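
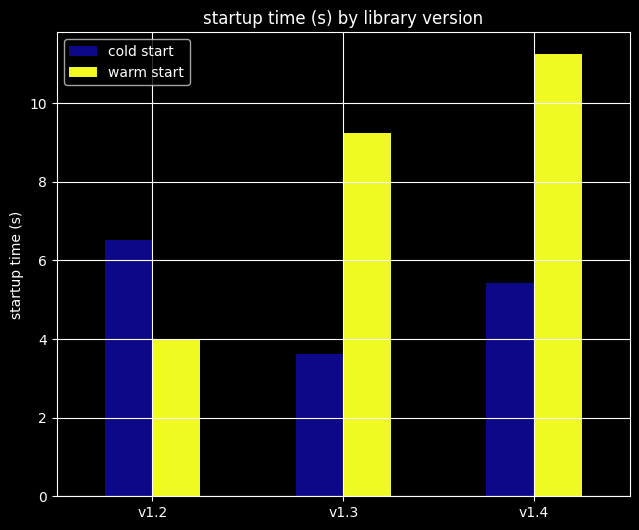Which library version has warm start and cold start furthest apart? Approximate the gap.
v1.4, ≈ 6 s

v1.4: warm start ≈ 11, cold start ≈ 5 → gap ≈ 6. Next-largest (v1.3) is only ≈ 5.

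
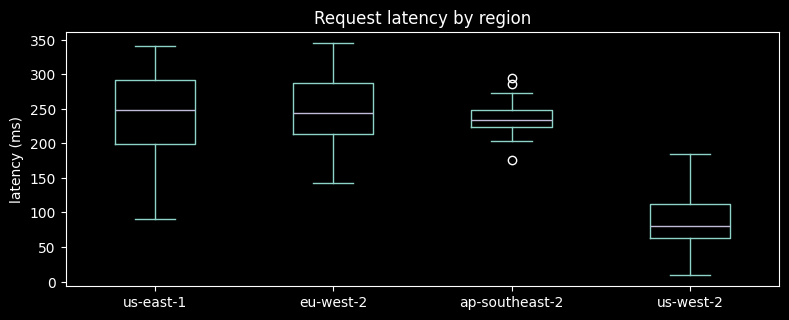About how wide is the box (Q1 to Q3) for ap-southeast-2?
≈ 20

Q3 ≈ 240, Q1 ≈ 220; IQR ≈ 20.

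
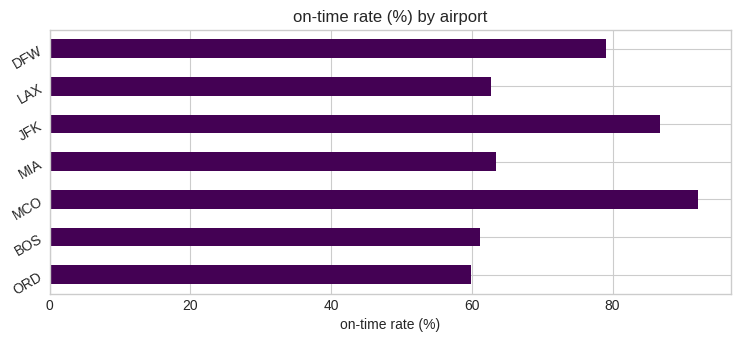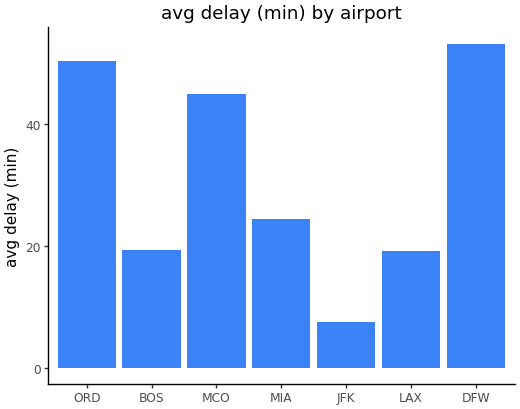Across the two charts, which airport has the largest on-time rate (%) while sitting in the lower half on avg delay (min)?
JFK

Chart 2 median avg delay (min) ≈ 25; below-median airports: BOS, JFK, LAX. Among those, JFK has the highest on-time rate (%) (≈ 90).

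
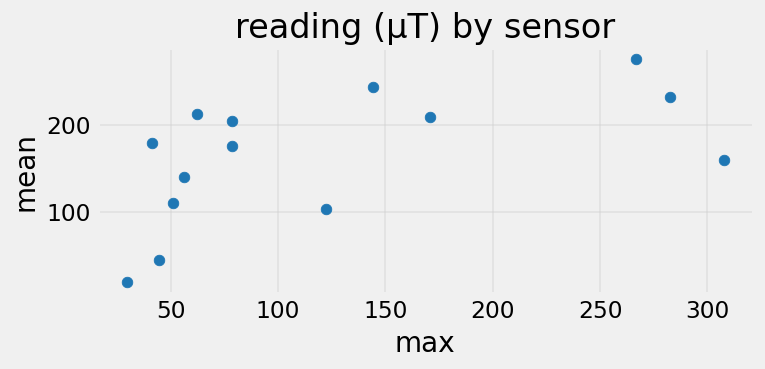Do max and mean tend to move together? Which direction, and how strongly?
positive, moderate

Points are positively correlated; moderate (|r| ≈ 0.6).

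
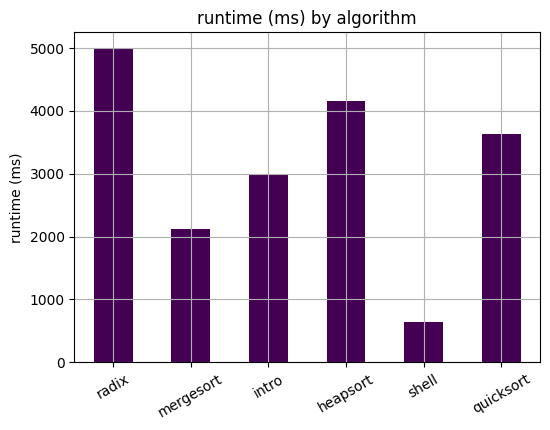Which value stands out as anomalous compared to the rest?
shell ≈ 500; the rest sit between ≈ 2000 and ≈ 5000.

shell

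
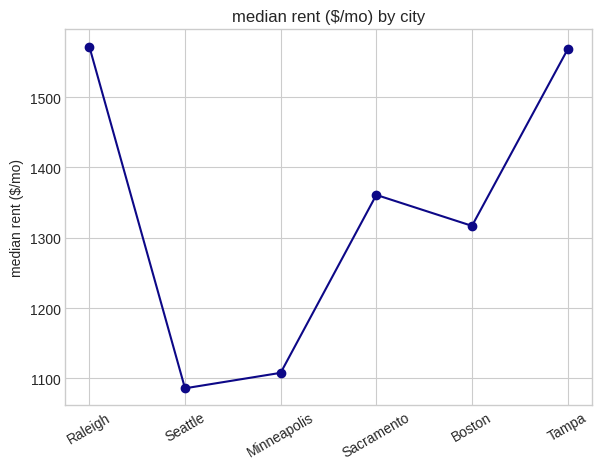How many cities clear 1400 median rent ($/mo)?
2

Above 1400: Raleigh, Tampa.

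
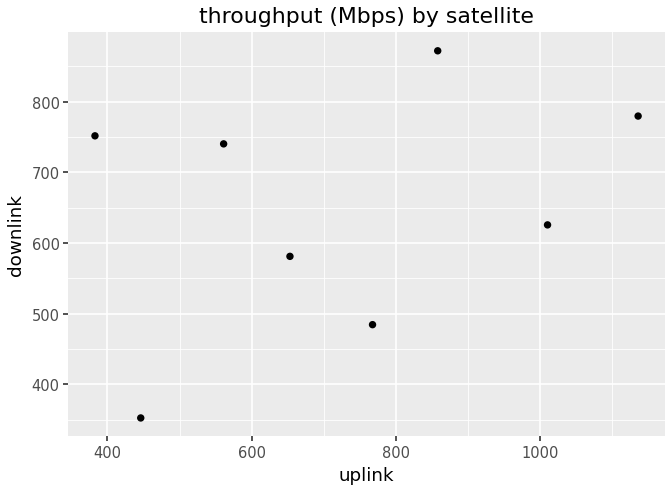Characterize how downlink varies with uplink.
Points are positively correlated; weak (|r| ≈ 0.3).

positive, weak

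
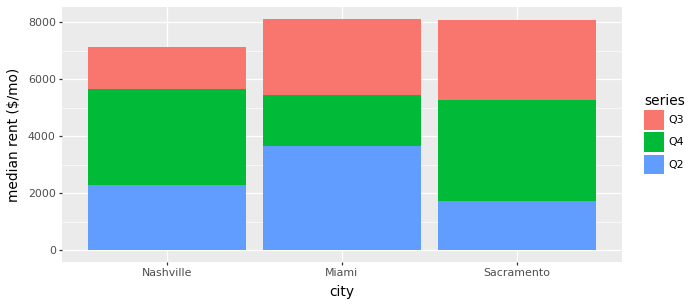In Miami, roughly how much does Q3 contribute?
Q3 top ≈ 8000, bottom ≈ 5000; segment ≈ 3000.

≈ 3000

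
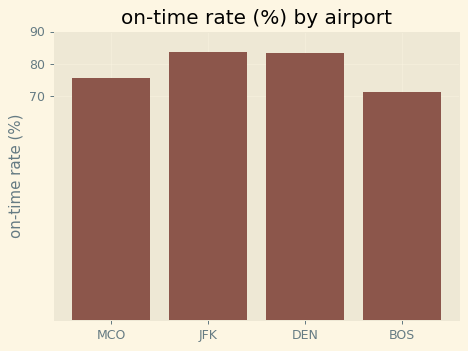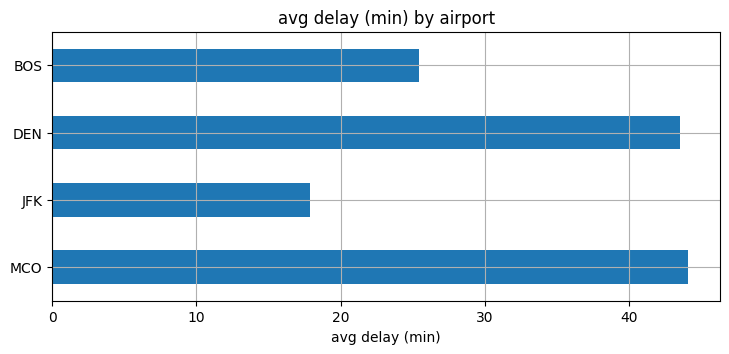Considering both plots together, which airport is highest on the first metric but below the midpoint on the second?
Chart 2 median avg delay (min) ≈ 35; below-median airports: JFK, BOS. Among those, JFK has the highest on-time rate (%) (≈ 80).

JFK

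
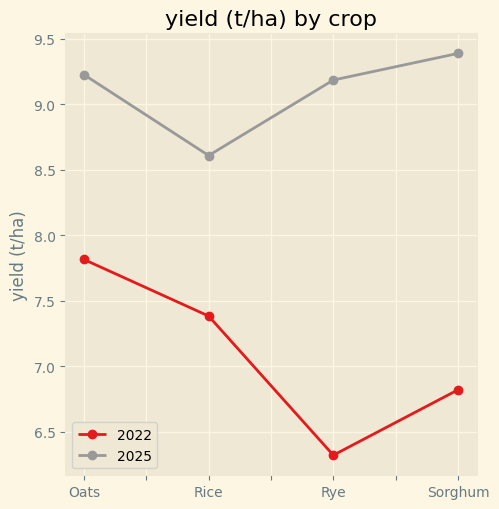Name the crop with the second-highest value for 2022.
Rice

Top 3 for 2022: Oats ≈ 8.0, Rice ≈ 7.5, Sorghum ≈ 7.0.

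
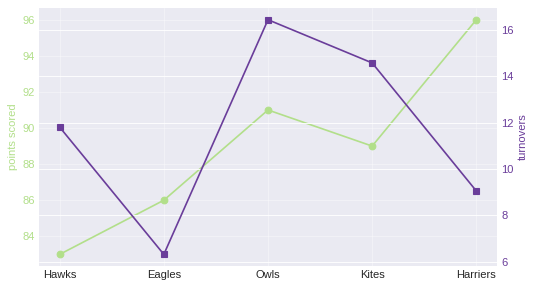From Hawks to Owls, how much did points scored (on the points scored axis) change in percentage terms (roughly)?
Hawks ≈ 84, Owls ≈ 92; (92 − 84) / 84 ≈ +9.5%.

≈ +9.5%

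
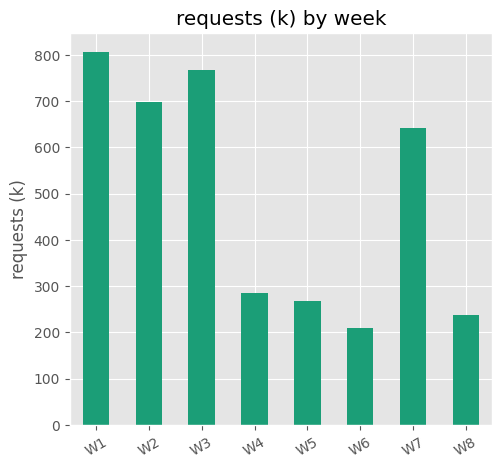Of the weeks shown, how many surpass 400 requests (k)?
4

Above 400: W1, W2, W3, W7.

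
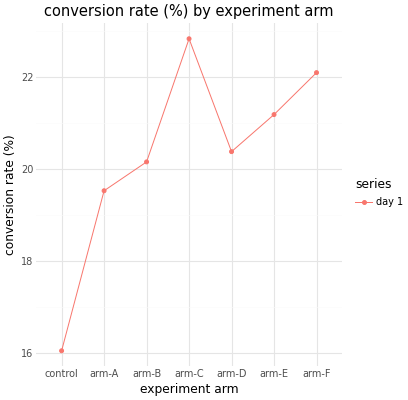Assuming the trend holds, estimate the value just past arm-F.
Last three: 20, 21, 22 → slope ≈ 1/step → next ≈ 23.

≈ 23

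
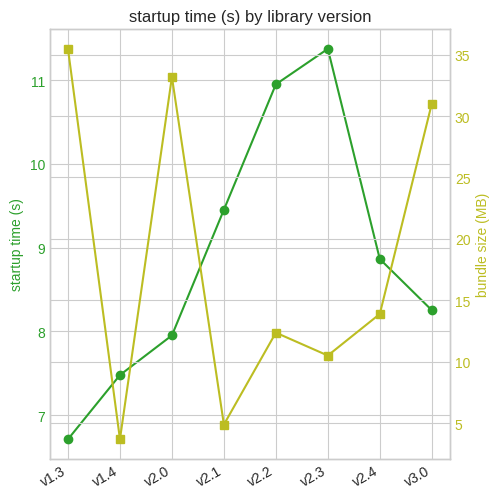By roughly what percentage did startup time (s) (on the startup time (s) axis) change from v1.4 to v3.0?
v1.4 ≈ 7.5, v3.0 ≈ 8.5; (8.5 − 7.5) / 7.5 ≈ +13.3%.

≈ +13.3%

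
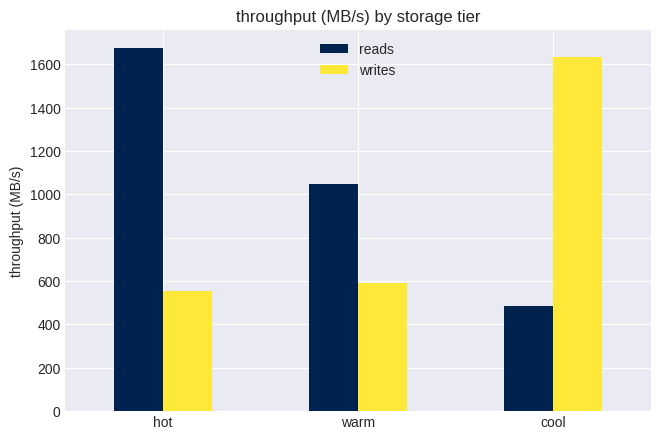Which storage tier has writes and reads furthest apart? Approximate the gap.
cool, ≈ 1200 MB/s

cool: writes ≈ 1600, reads ≈ 400 → gap ≈ 1200. Next-largest (hot) is only ≈ 1000.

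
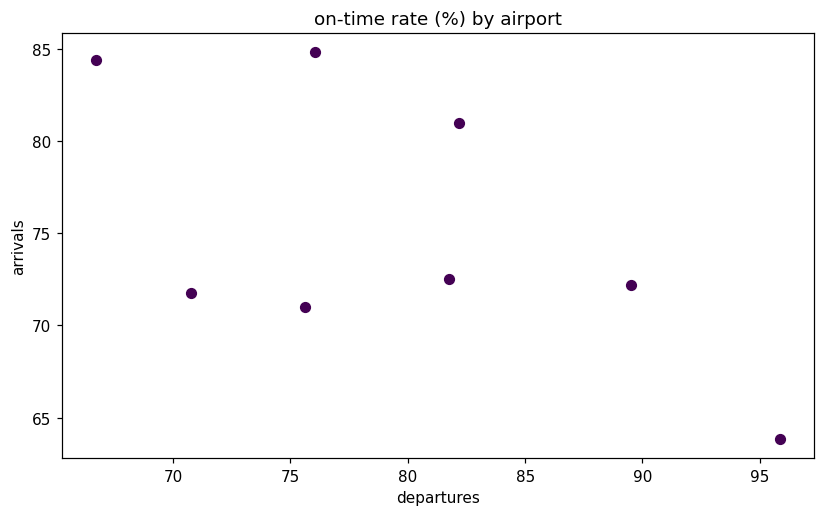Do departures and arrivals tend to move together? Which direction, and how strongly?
negative, moderate

Points are negatively correlated; moderate (|r| ≈ 0.6).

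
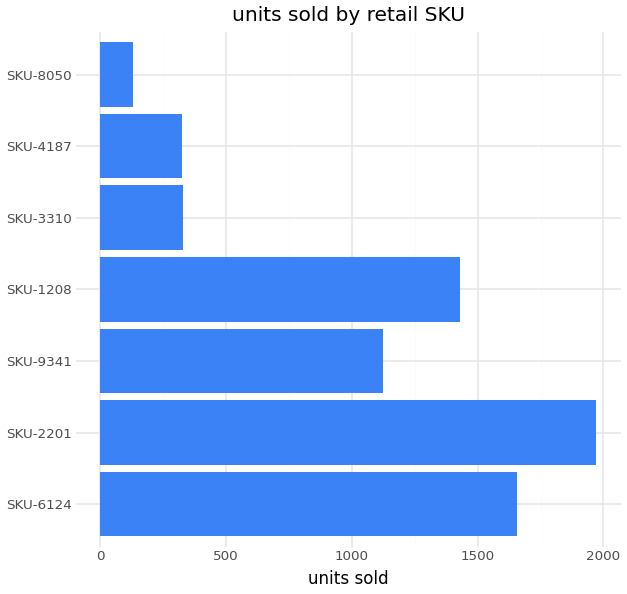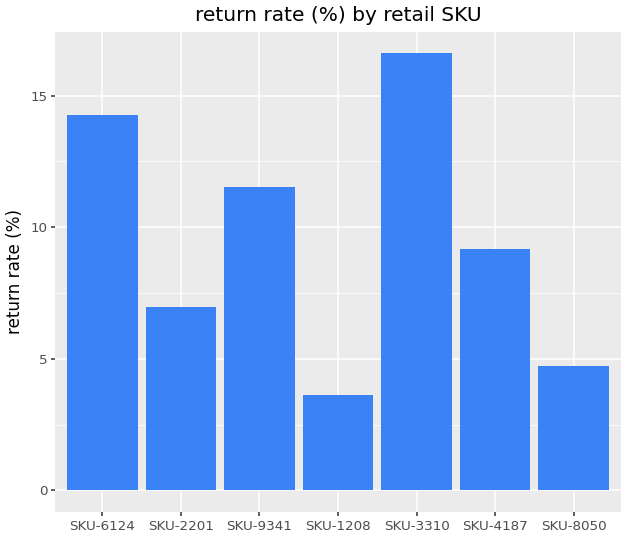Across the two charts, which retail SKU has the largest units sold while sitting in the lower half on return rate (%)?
SKU-2201

Chart 2 median return rate (%) ≈ 10; below-median retail SKUs: SKU-2201, SKU-1208, SKU-8050. Among those, SKU-2201 has the highest units sold (≈ 2000).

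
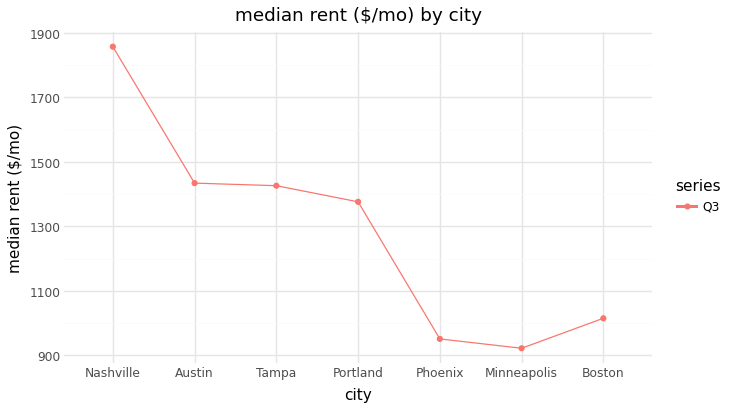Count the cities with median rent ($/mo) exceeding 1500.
1

Above 1500: Nashville.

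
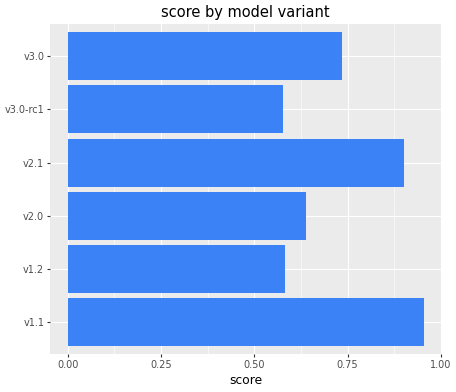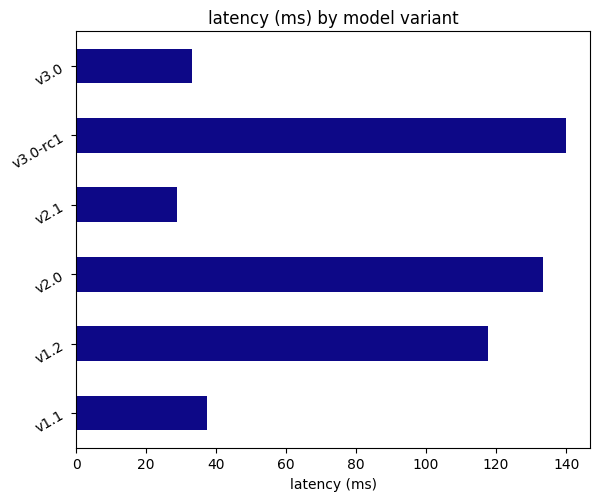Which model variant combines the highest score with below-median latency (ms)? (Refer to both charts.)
v1.1

Chart 2 median latency (ms) ≈ 80; below-median model variants: v1.1, v2.1, v3.0. Among those, v1.1 has the highest score (≈ 1).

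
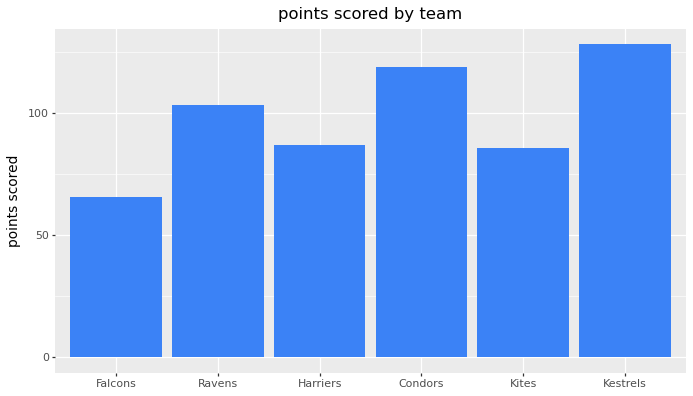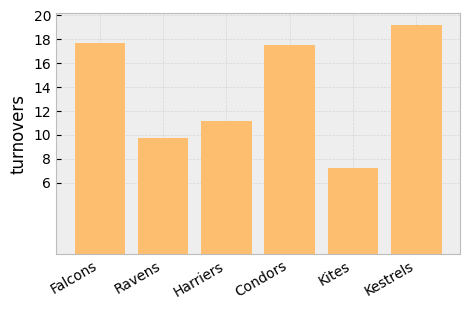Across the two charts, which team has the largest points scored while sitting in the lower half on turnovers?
Chart 2 median turnovers ≈ 14; below-median teams: Ravens, Harriers, Kites. Among those, Ravens has the highest points scored (≈ 100).

Ravens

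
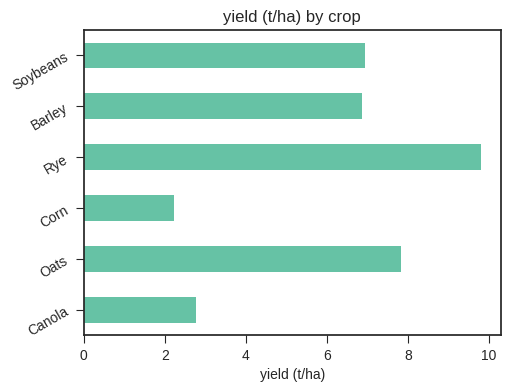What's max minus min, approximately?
≈ 8

Max Rye ≈ 10, min Corn ≈ 2; range ≈ 8.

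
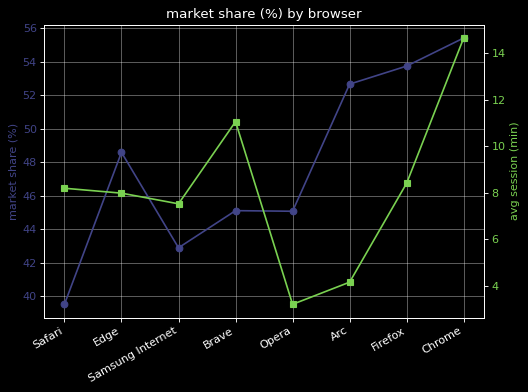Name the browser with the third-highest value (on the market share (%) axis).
Arc

Top 4 (on the market share (%) axis): Chrome ≈ 56, Firefox ≈ 54, Arc ≈ 52, Edge ≈ 48.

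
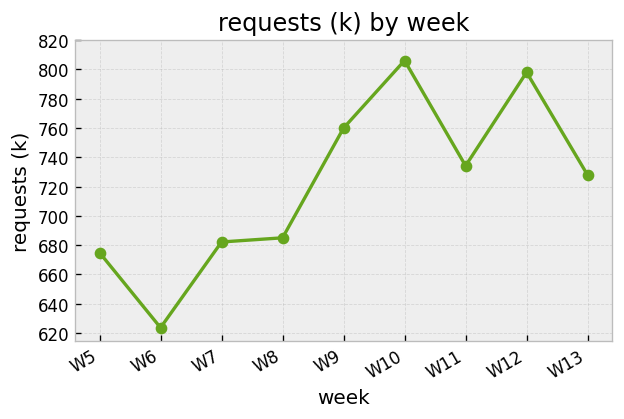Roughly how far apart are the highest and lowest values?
≈ 180

Max W10 ≈ 800, min W6 ≈ 620; range ≈ 180.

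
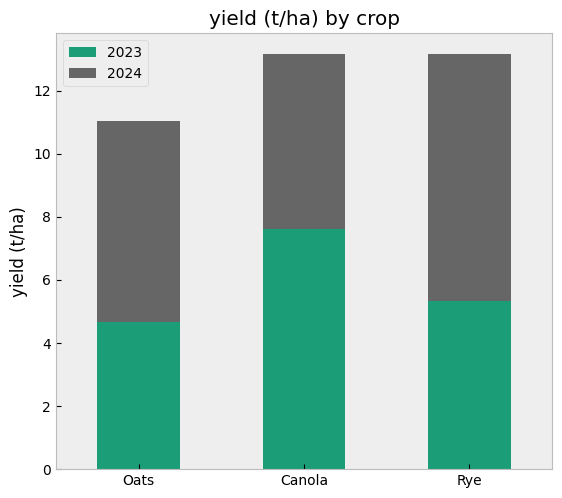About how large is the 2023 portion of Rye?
2023 top ≈ 6, bottom ≈ 0; segment ≈ 6.

≈ 6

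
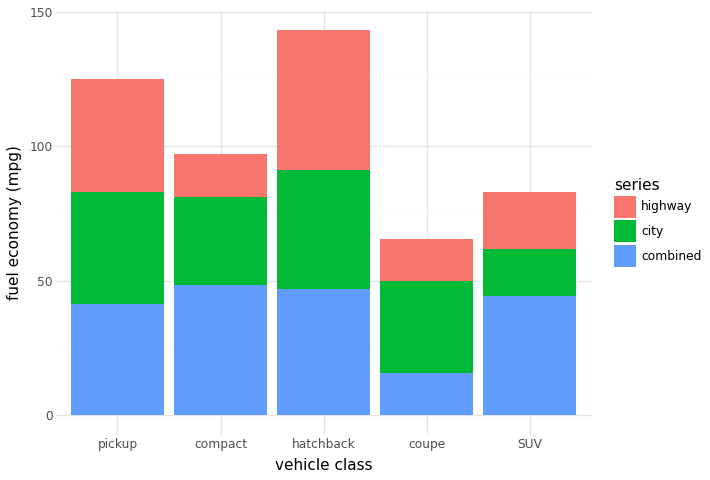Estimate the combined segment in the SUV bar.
≈ 40

combined top ≈ 40, bottom ≈ 0; segment ≈ 40.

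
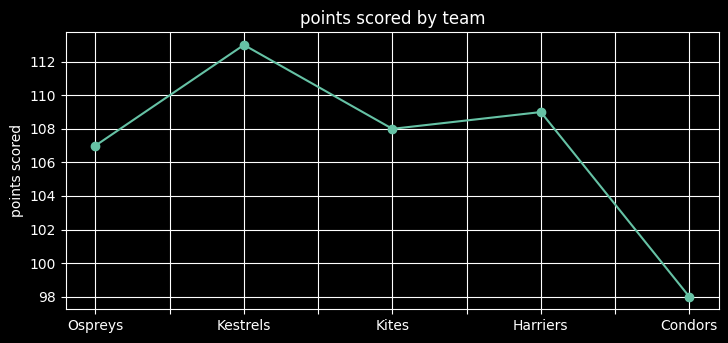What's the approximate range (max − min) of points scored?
Max Kestrels ≈ 112, min Condors ≈ 98; range ≈ 14.

≈ 14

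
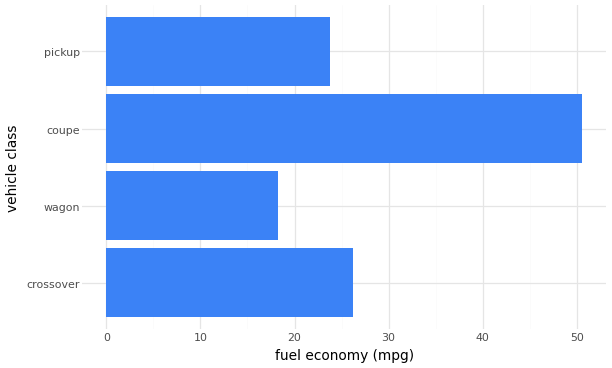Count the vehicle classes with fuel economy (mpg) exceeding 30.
Above 30: coupe.

1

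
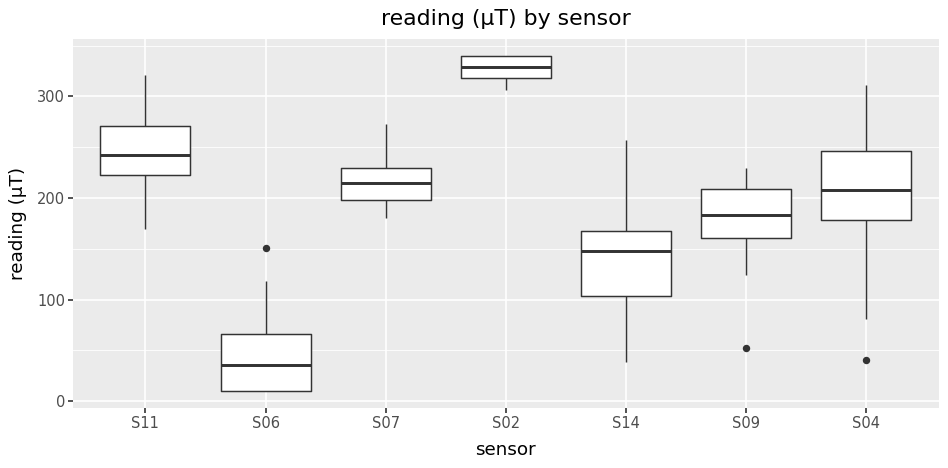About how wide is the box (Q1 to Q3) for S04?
≈ 75

Q3 ≈ 250, Q1 ≈ 175; IQR ≈ 75.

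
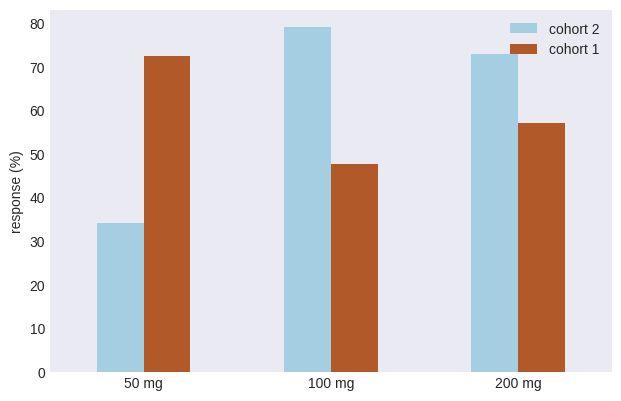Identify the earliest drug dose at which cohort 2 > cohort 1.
100 mg

50 mg: cohort 2 ≈ 30 vs cohort 1 ≈ 70 (not yet); 100 mg: cohort 2 ≈ 80 vs cohort 1 ≈ 50 (first crossover).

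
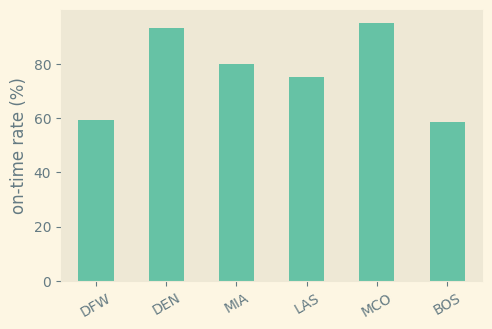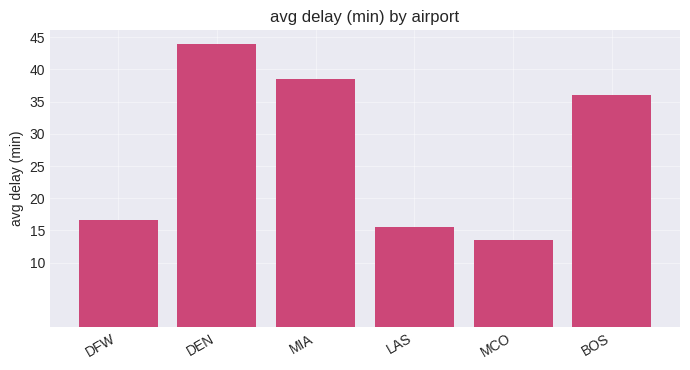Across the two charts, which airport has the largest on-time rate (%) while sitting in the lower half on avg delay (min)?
Chart 2 median avg delay (min) ≈ 25; below-median airports: DFW, LAS, MCO. Among those, MCO has the highest on-time rate (%) (≈ 100).

MCO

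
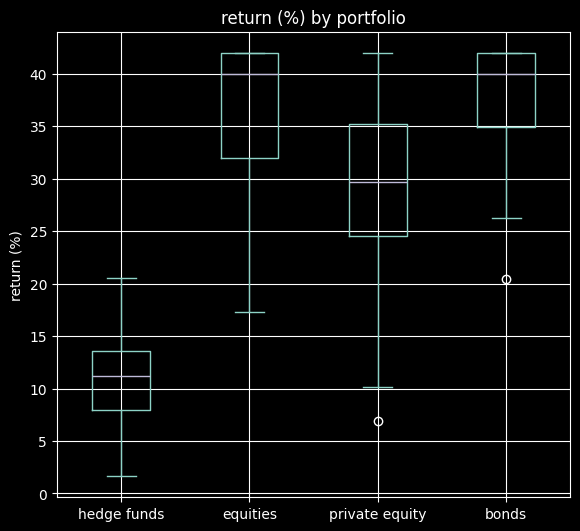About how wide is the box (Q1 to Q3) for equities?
Q3 ≈ 40, Q1 ≈ 30; IQR ≈ 10.

≈ 10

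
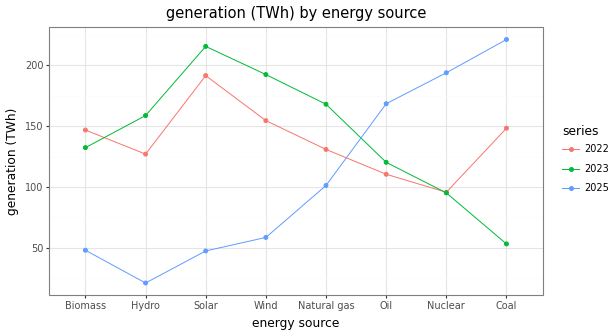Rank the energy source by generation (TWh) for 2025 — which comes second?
Top 3 for 2025: Coal ≈ 220, Nuclear ≈ 200, Oil ≈ 160.

Nuclear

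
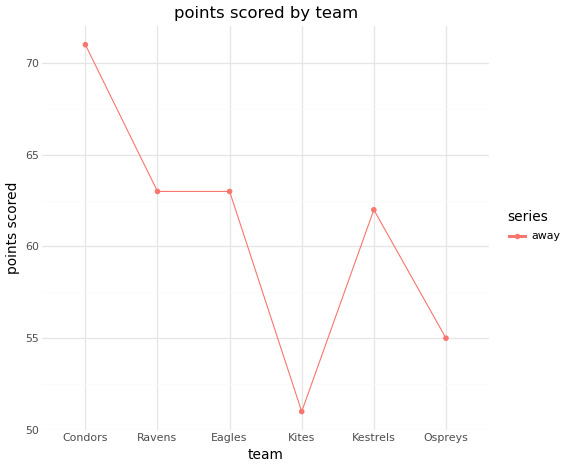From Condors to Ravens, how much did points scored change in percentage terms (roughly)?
Condors ≈ 72, Ravens ≈ 64; (64 − 72) / 72 ≈ -11.1%.

≈ -11.1%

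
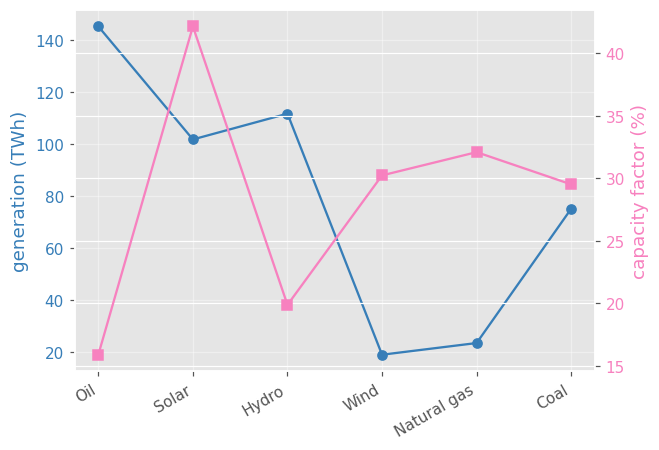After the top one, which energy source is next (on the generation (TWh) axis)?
Hydro

Top 3 (on the generation (TWh) axis): Oil ≈ 140, Hydro ≈ 120, Solar ≈ 100.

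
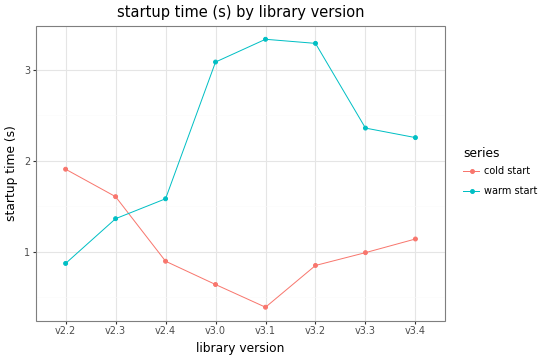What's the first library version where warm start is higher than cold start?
v2.3: warm start ≈ 1.5 vs cold start ≈ 1.5 (not yet); v2.4: warm start ≈ 1.5 vs cold start ≈ 1.0 (first crossover).

v2.4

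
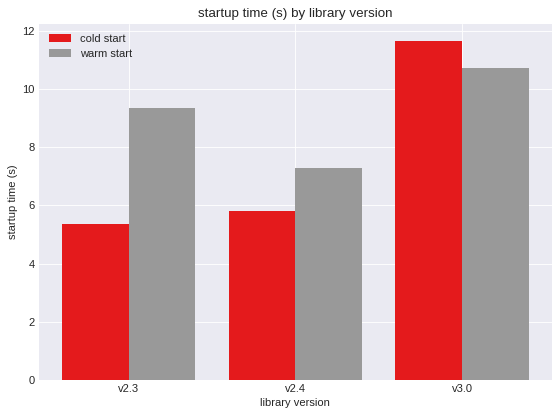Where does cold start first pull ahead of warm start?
v2.4: cold start ≈ 6 vs warm start ≈ 7 (not yet); v3.0: cold start ≈ 12 vs warm start ≈ 11 (first crossover).

v3.0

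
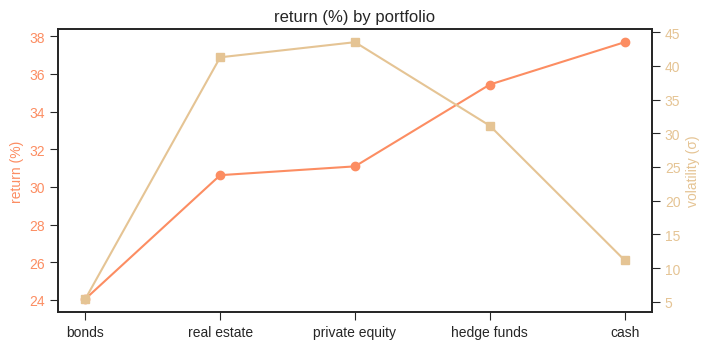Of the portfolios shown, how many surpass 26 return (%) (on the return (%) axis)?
4

Above 26: real estate, private equity, hedge funds, cash.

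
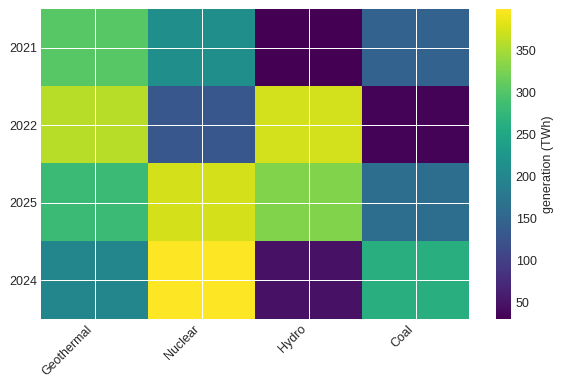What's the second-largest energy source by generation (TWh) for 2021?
Nuclear

Top 3 for 2021: Geothermal ≈ 300, Nuclear ≈ 200, Coal ≈ 150.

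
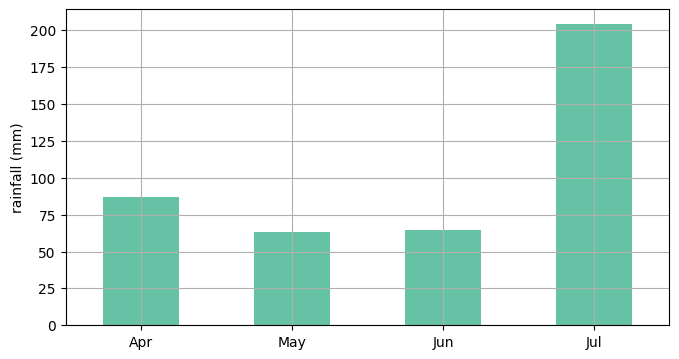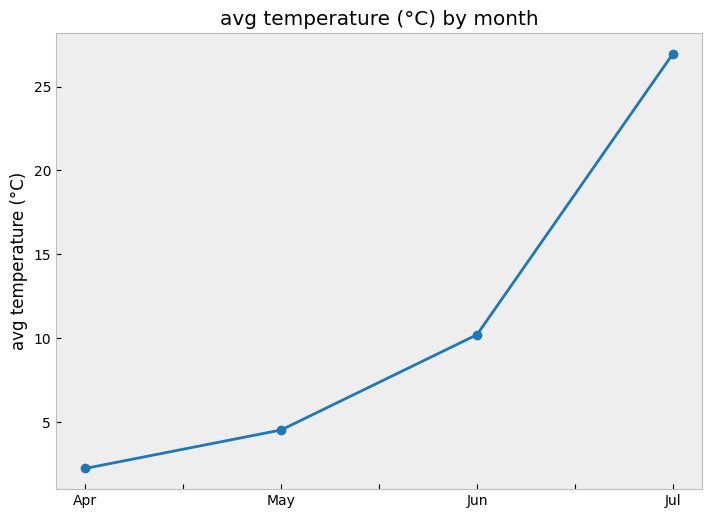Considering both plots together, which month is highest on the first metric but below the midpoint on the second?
Apr

Chart 2 median avg temperature (°C) ≈ 5; below-median months: Apr, May. Among those, Apr has the highest rainfall (mm) (≈ 80).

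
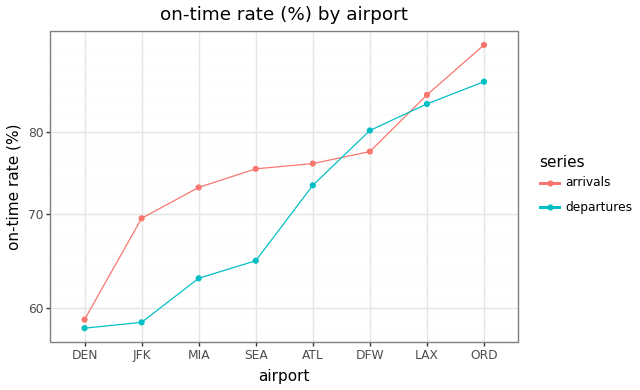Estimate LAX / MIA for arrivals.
LAX ≈ 85, MIA ≈ 75; 85/75 ≈ 1.13.

≈ 1.13×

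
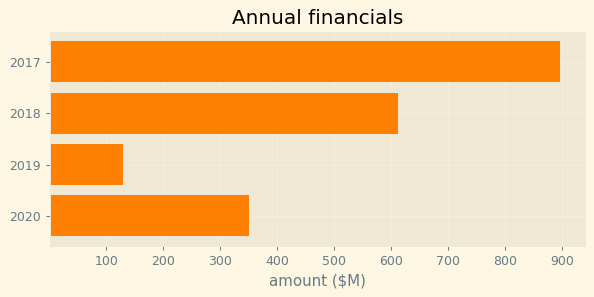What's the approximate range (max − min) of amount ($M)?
Max 2017 ≈ 900, min 2019 ≈ 100; range ≈ 800.

≈ 800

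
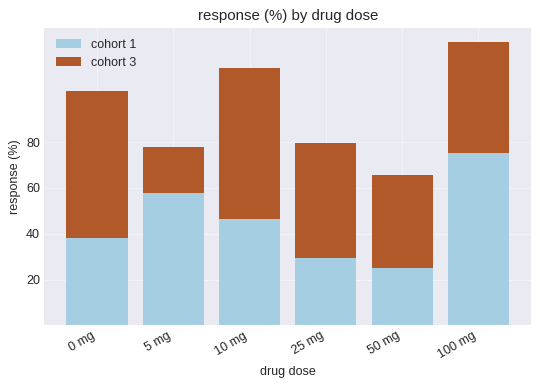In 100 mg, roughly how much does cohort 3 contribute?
≈ 40

cohort 3 top ≈ 120, bottom ≈ 80; segment ≈ 40.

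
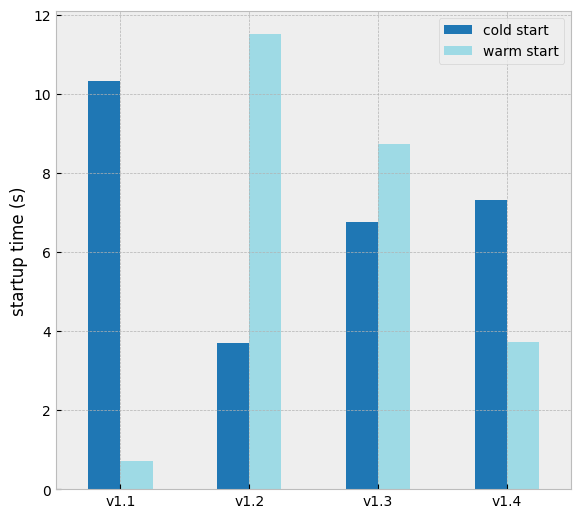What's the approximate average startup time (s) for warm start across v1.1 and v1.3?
(1 + 9) / 2 ≈ 5.

≈ 5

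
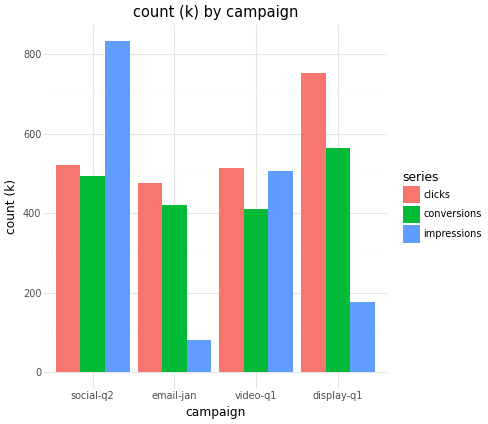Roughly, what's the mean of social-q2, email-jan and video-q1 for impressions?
(800 + 100 + 500) / 3 ≈ 467.

≈ 467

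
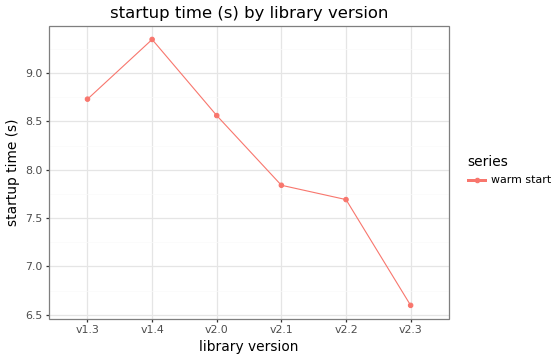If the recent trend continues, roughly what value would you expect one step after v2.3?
Last three: 8.0, 7.5, 6.5 → slope ≈ -0.75/step → next ≈ 5.75.

≈ 5.75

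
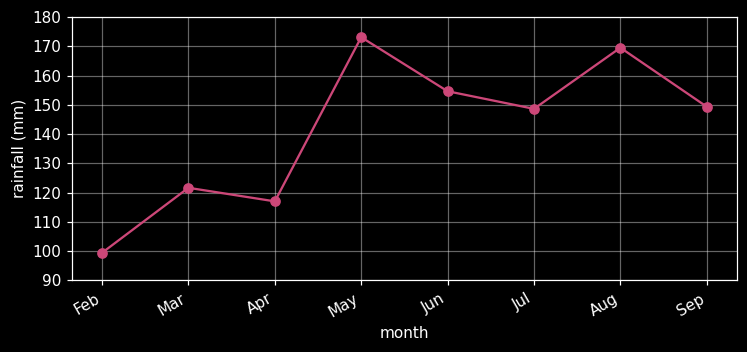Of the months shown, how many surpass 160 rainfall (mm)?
2

Above 160: May, Aug.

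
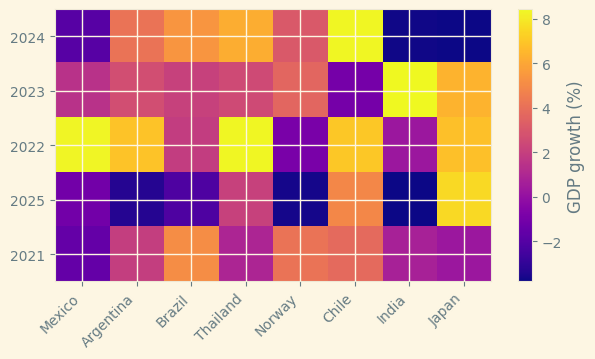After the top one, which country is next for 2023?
Japan

Top 3 for 2023: India ≈ 8, Japan ≈ 6, Norway ≈ 4.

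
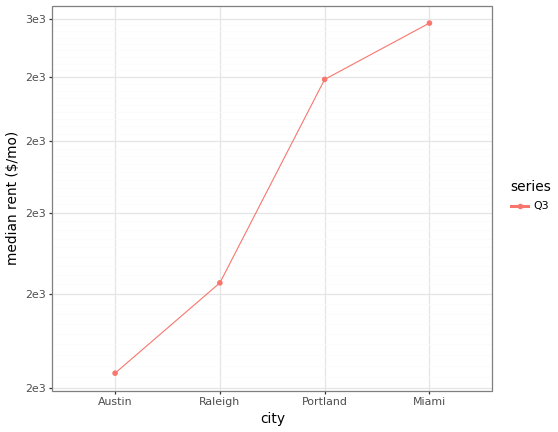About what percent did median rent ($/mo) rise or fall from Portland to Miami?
≈ +8%

Portland ≈ 2500, Miami ≈ 2700; (2700 − 2500) / 2500 ≈ +8%.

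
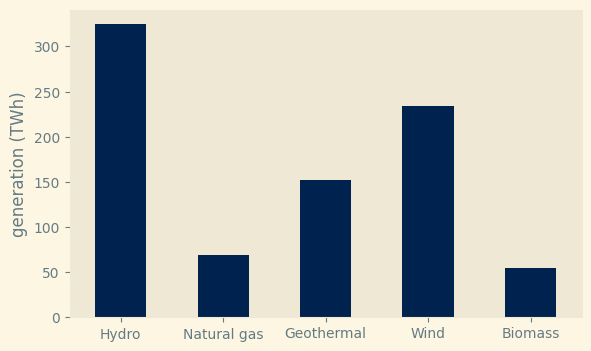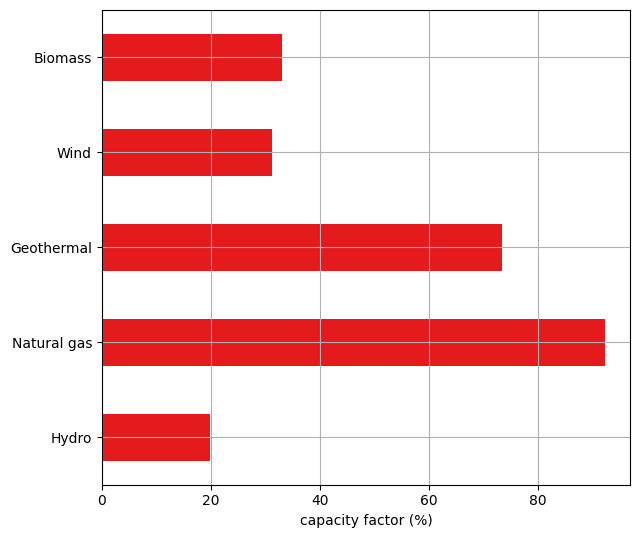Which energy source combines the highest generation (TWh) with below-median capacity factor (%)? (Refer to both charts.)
Chart 2 median capacity factor (%) ≈ 30; below-median energy sources: Hydro, Wind. Among those, Hydro has the highest generation (TWh) (≈ 300).

Hydro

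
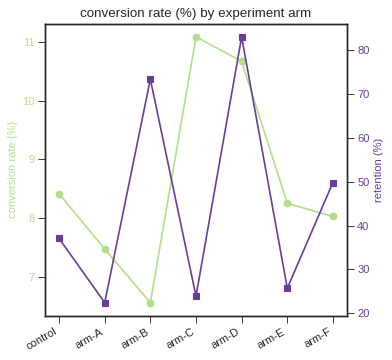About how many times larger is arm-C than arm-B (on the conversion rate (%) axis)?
arm-C ≈ 11.0, arm-B ≈ 6.5; 11.0/6.5 ≈ 1.69.

≈ 1.69×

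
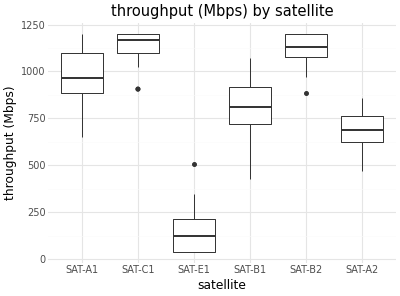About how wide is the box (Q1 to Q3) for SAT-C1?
≈ 100

Q3 ≈ 1200, Q1 ≈ 1100; IQR ≈ 100.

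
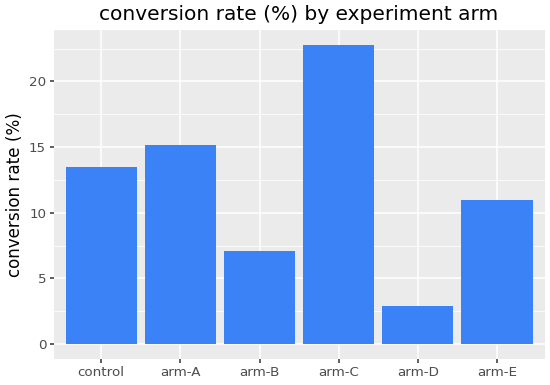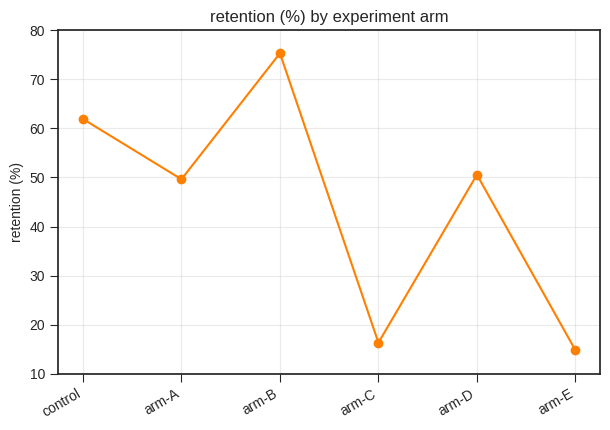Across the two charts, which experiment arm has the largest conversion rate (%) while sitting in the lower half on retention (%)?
Chart 2 median retention (%) ≈ 50; below-median experiment arms: arm-A, arm-C, arm-E. Among those, arm-C has the highest conversion rate (%) (≈ 25).

arm-C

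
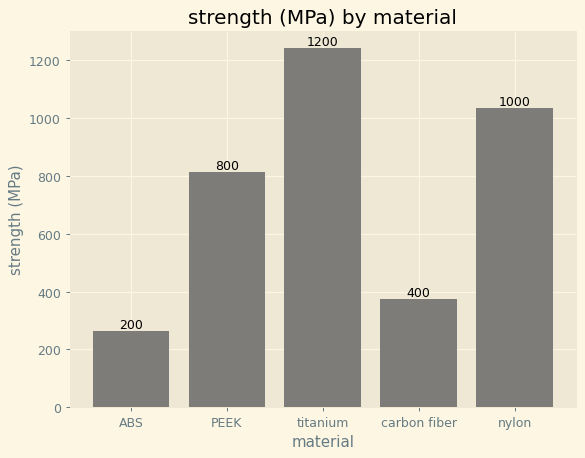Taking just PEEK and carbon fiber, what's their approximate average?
≈ 600

(800 + 400) / 2 ≈ 600.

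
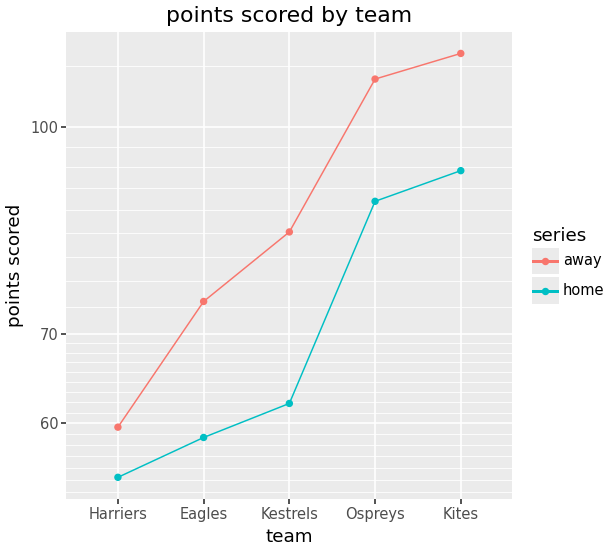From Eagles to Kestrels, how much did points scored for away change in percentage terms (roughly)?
≈ +13.3%

Eagles ≈ 75, Kestrels ≈ 85; (85 − 75) / 75 ≈ +13.3%.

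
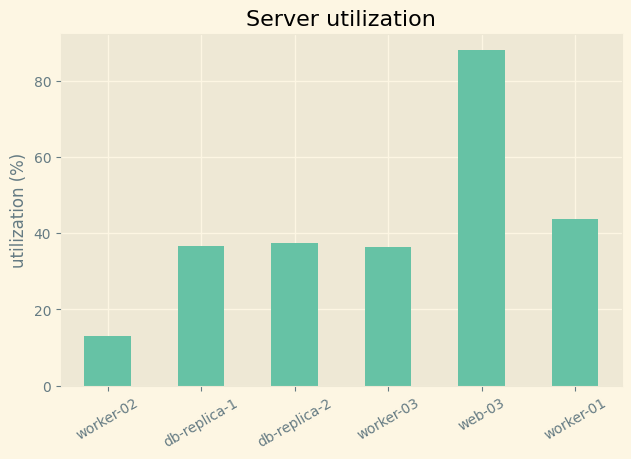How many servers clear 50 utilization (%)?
Above 50: web-03.

1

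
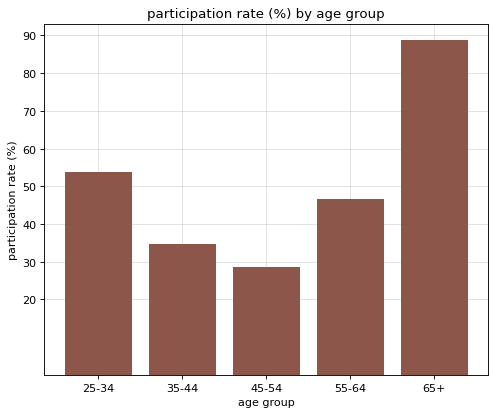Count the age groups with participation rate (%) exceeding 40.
3

Above 40: 25-34, 55-64, 65+.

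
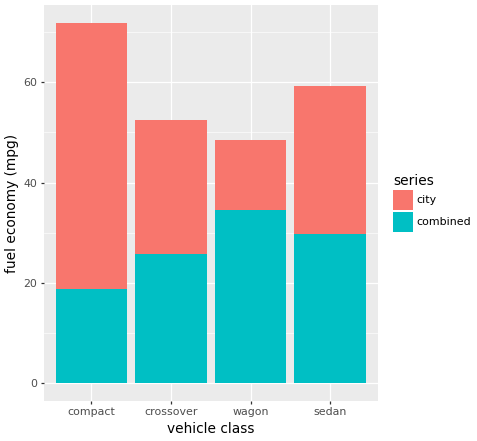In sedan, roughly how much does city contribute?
city top ≈ 60, bottom ≈ 30; segment ≈ 30.

≈ 30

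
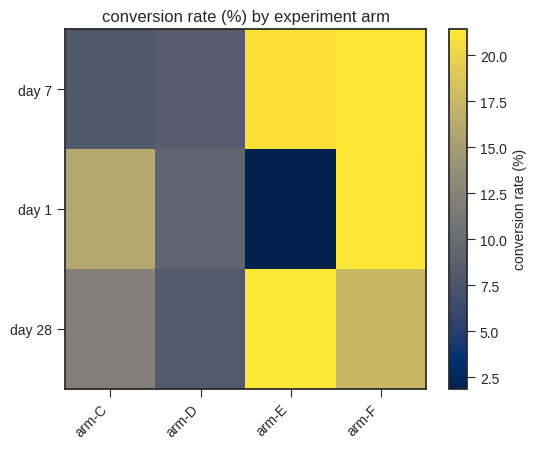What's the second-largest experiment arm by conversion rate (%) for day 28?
arm-F

Top 3 for day 28: arm-E ≈ 22, arm-F ≈ 18, arm-C ≈ 12.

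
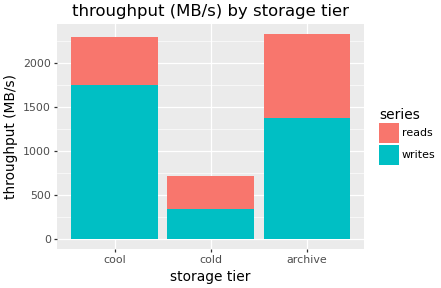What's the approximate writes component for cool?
≈ 1800

writes top ≈ 1800, bottom ≈ 0; segment ≈ 1800.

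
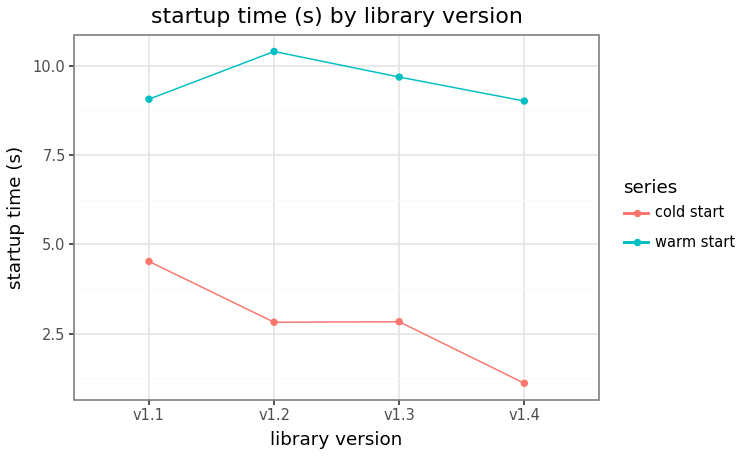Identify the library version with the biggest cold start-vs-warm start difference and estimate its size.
v1.4: cold start ≈ 1, warm start ≈ 9 → gap ≈ 8. Next-largest (v1.2) is only ≈ 7.

v1.4, ≈ 8 s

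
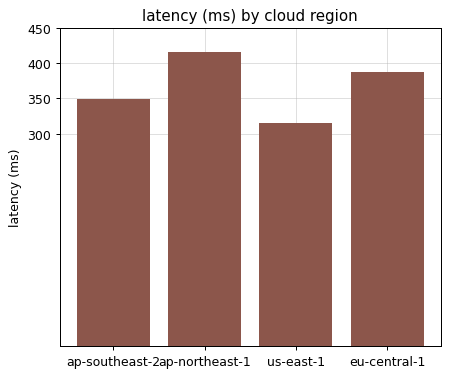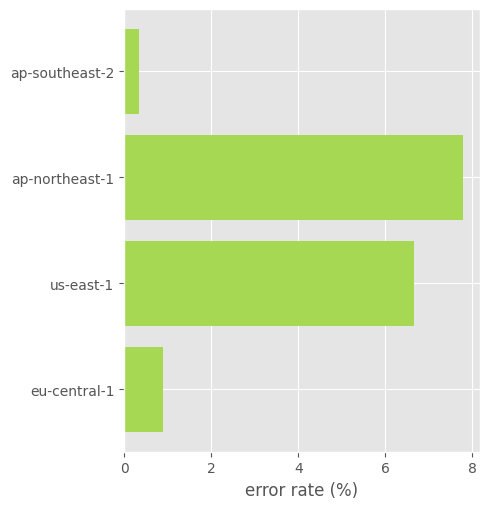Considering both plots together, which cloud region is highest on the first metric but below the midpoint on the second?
eu-central-1

Chart 2 median error rate (%) ≈ 4; below-median cloud regions: ap-southeast-2, eu-central-1. Among those, eu-central-1 has the highest latency (ms) (≈ 400).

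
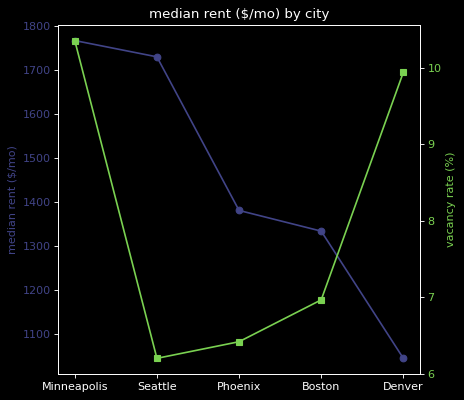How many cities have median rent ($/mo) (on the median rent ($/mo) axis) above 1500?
Above 1500: Minneapolis, Seattle.

2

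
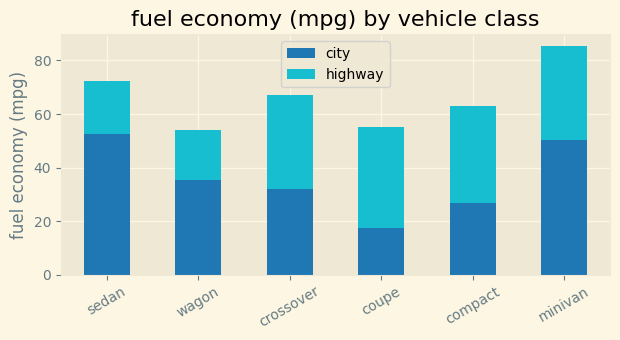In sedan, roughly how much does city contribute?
city top ≈ 50, bottom ≈ 0; segment ≈ 50.

≈ 50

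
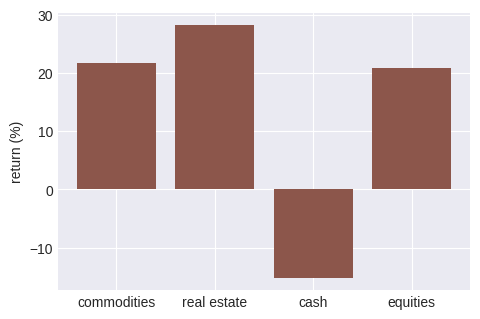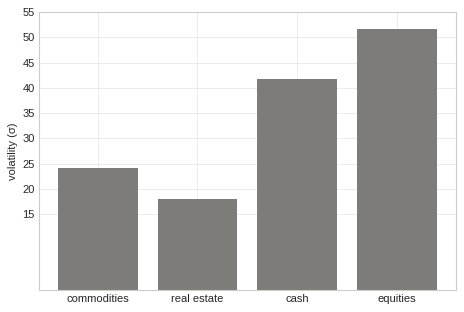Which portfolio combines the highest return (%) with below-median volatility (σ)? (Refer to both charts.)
real estate

Chart 2 median volatility (σ) ≈ 35; below-median portfolios: commodities, real estate. Among those, real estate has the highest return (%) (≈ 30).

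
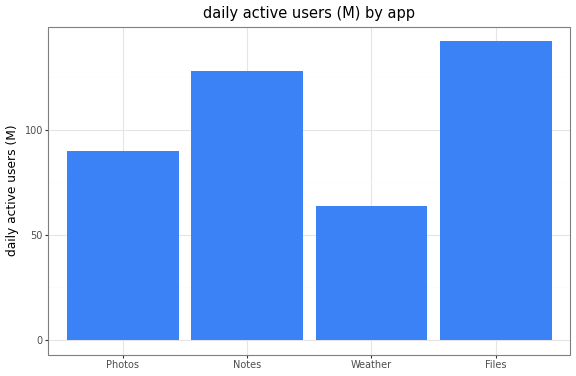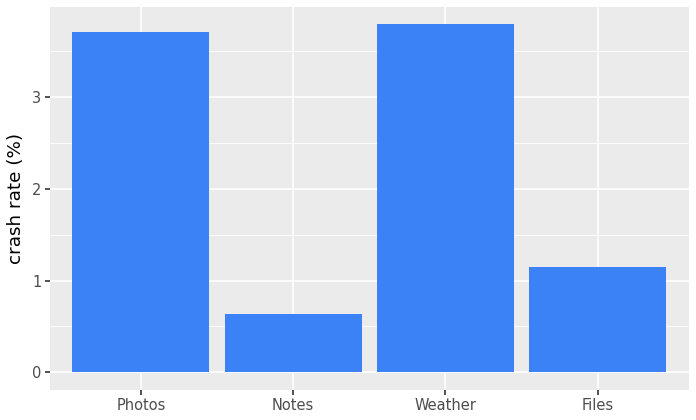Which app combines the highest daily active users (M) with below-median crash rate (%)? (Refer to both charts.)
Chart 2 median crash rate (%) ≈ 2.5; below-median apps: Notes, Files. Among those, Files has the highest daily active users (M) (≈ 140).

Files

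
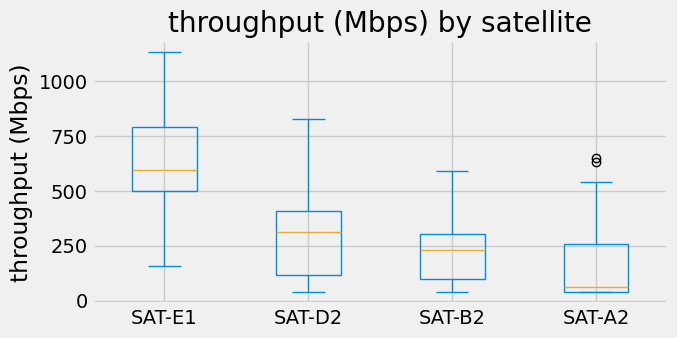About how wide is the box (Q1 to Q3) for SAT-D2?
Q3 ≈ 400, Q1 ≈ 100; IQR ≈ 300.

≈ 300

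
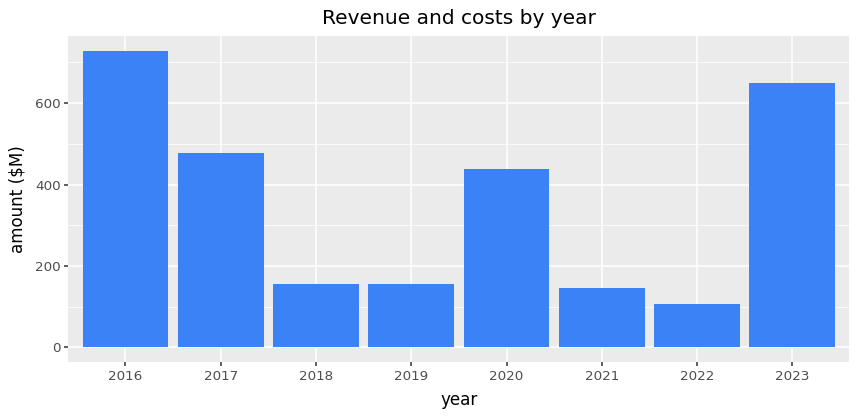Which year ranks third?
Top 4: 2016 ≈ 700, 2023 ≈ 600, 2017 ≈ 500, 2020 ≈ 400.

2017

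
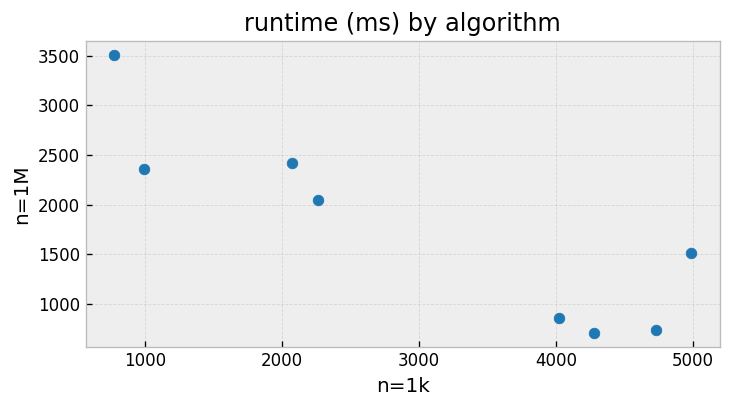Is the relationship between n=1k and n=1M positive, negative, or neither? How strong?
Points are negatively correlated; strong (|r| ≈ 0.9).

negative, strong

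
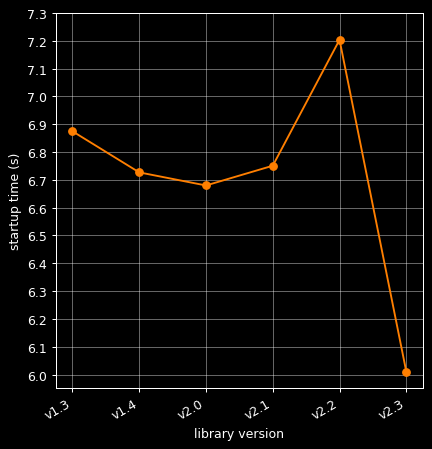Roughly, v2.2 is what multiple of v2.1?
v2.2 ≈ 7.2, v2.1 ≈ 6.8; 7.2/6.8 ≈ 1.06.

≈ 1.06×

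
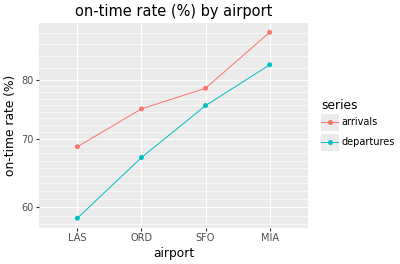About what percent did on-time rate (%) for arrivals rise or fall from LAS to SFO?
LAS ≈ 70, SFO ≈ 80; (80 − 70) / 70 ≈ +14.3%.

≈ +14.3%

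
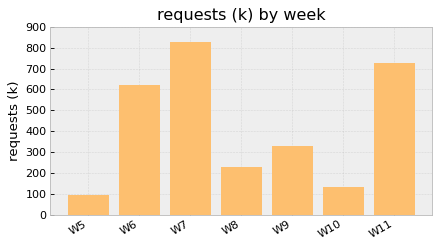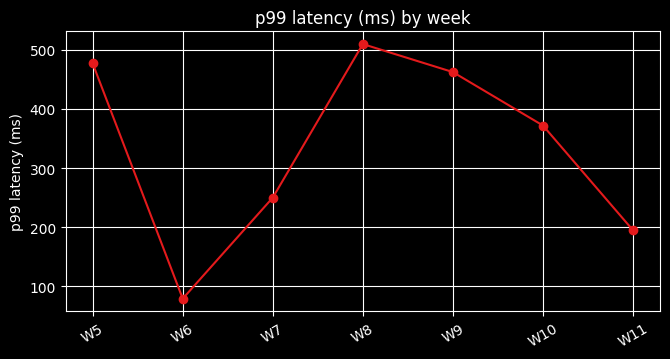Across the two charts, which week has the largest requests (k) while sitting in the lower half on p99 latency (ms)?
W7

Chart 2 median p99 latency (ms) ≈ 350; below-median weeks: W6, W7, W11. Among those, W7 has the highest requests (k) (≈ 800).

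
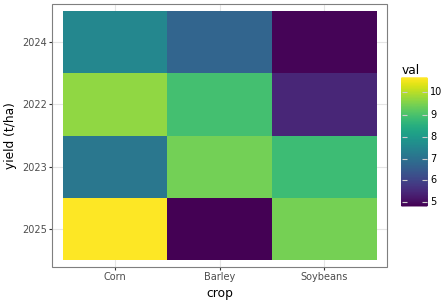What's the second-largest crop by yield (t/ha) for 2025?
Top 3 for 2025: Corn ≈ 10.5, Soybeans ≈ 9.5, Barley ≈ 5.0.

Soybeans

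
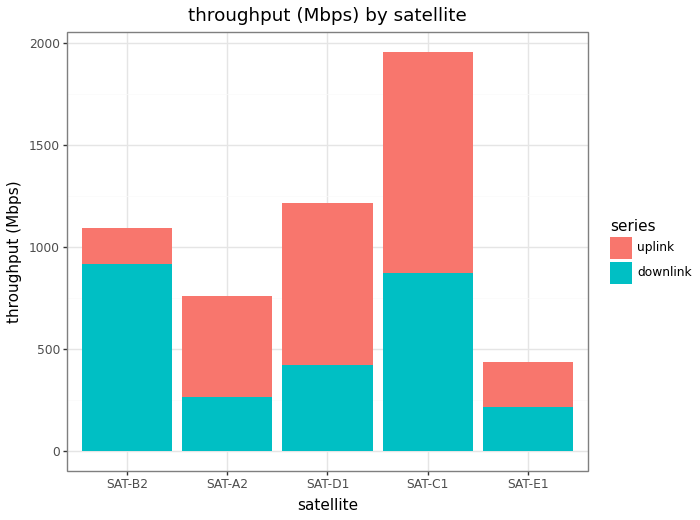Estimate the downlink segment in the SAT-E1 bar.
≈ 200

downlink top ≈ 200, bottom ≈ 0; segment ≈ 200.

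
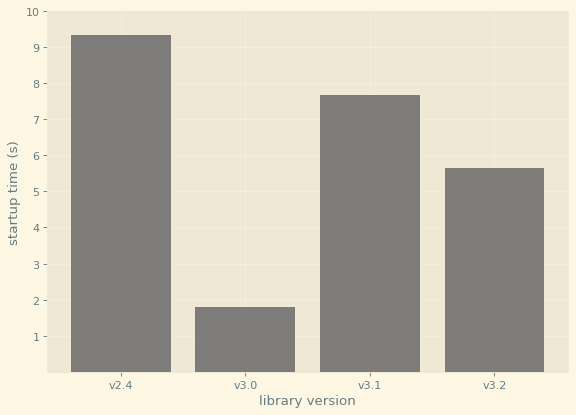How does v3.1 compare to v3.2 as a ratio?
≈ 1.33×

v3.1 ≈ 8, v3.2 ≈ 6; 8/6 ≈ 1.33.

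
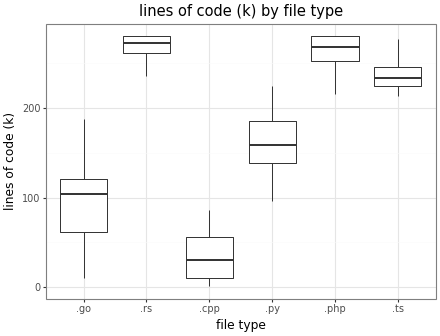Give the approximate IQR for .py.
Q3 ≈ 180, Q1 ≈ 140; IQR ≈ 40.

≈ 40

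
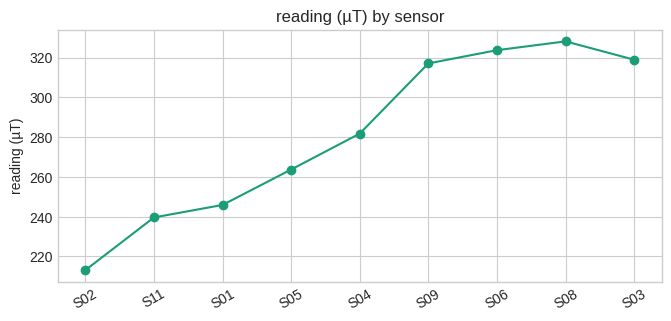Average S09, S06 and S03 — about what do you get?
≈ 320

(320 + 320 + 320) / 3 ≈ 320.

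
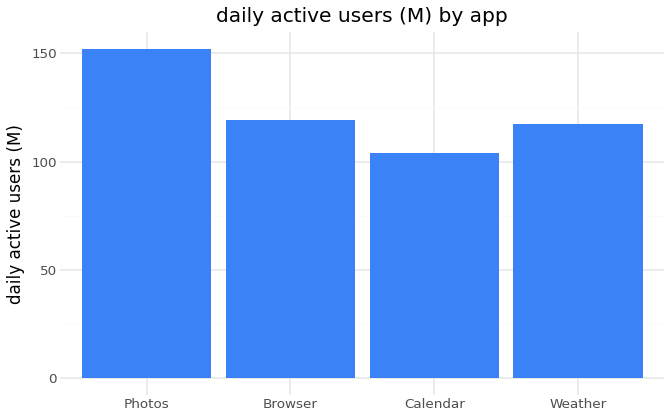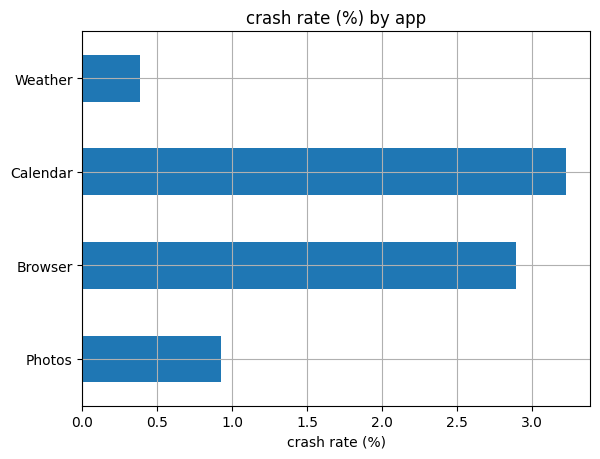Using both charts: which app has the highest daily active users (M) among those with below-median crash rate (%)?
Chart 2 median crash rate (%) ≈ 2; below-median apps: Photos, Weather. Among those, Photos has the highest daily active users (M) (≈ 160).

Photos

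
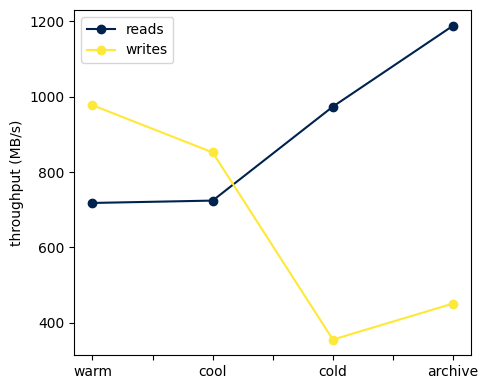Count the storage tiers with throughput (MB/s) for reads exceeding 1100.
1

Above 1100: archive.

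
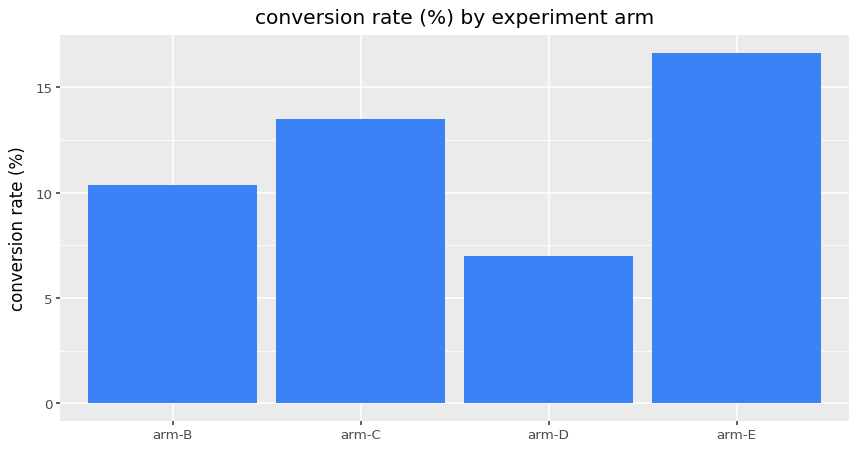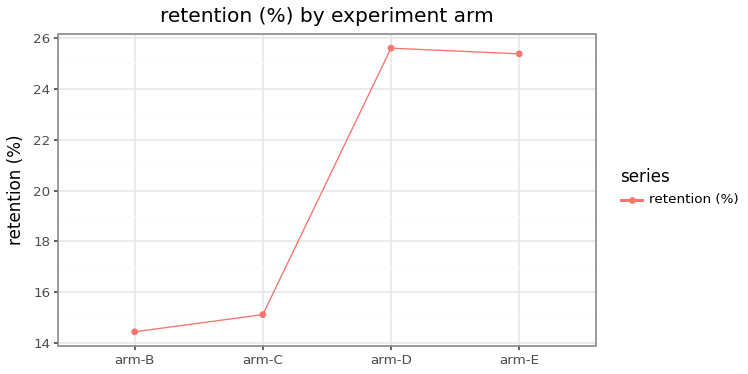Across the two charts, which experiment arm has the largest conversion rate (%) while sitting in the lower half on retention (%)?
Chart 2 median retention (%) ≈ 20; below-median experiment arms: arm-B, arm-C. Among those, arm-C has the highest conversion rate (%) (≈ 14).

arm-C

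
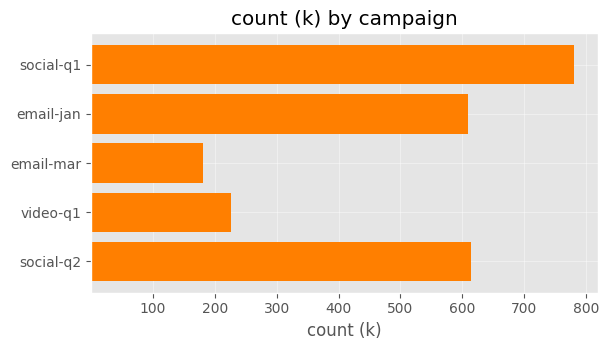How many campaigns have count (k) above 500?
Above 500: social-q1, email-jan, social-q2.

3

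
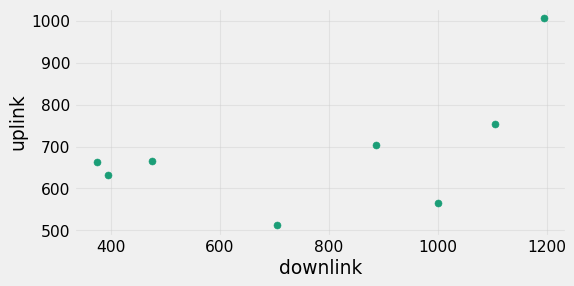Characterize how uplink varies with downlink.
Points are positively correlated; moderate (|r| ≈ 0.5).

positive, moderate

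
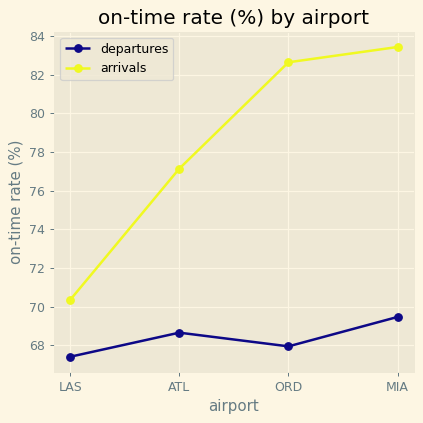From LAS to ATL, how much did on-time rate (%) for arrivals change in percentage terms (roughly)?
≈ +11.4%

LAS ≈ 70, ATL ≈ 78; (78 − 70) / 70 ≈ +11.4%.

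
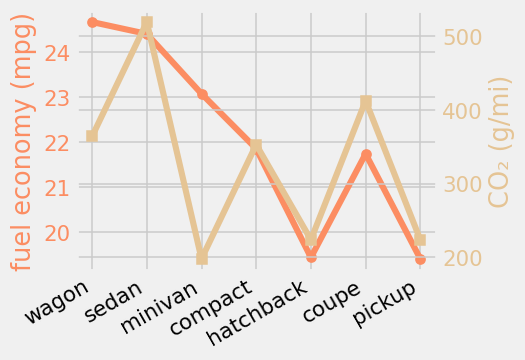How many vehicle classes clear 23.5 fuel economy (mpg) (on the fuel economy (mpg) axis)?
2

Above 23.5: wagon, sedan.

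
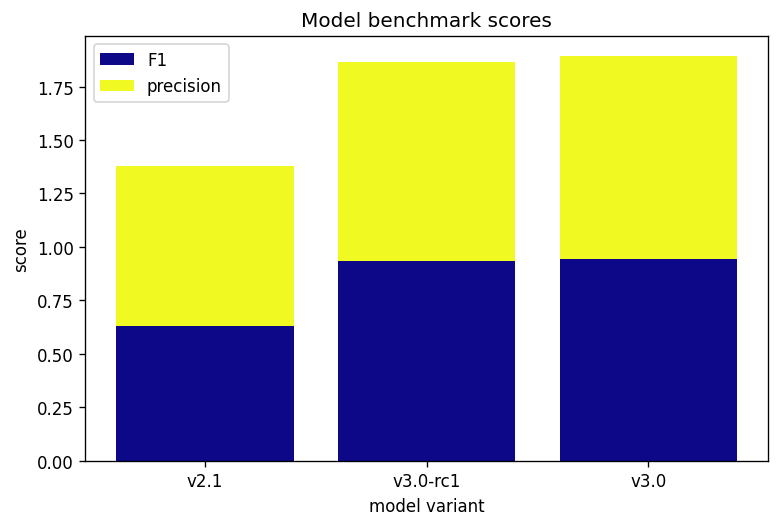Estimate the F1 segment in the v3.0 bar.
F1 top ≈ 1.0, bottom ≈ 0.0; segment ≈ 1.0.

≈ 1.0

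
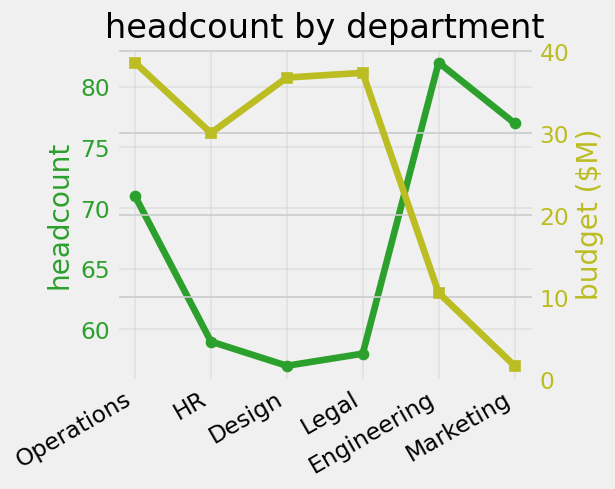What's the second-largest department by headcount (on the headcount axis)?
Top 3 (on the headcount axis): Engineering ≈ 80, Marketing ≈ 75, Operations ≈ 70.

Marketing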